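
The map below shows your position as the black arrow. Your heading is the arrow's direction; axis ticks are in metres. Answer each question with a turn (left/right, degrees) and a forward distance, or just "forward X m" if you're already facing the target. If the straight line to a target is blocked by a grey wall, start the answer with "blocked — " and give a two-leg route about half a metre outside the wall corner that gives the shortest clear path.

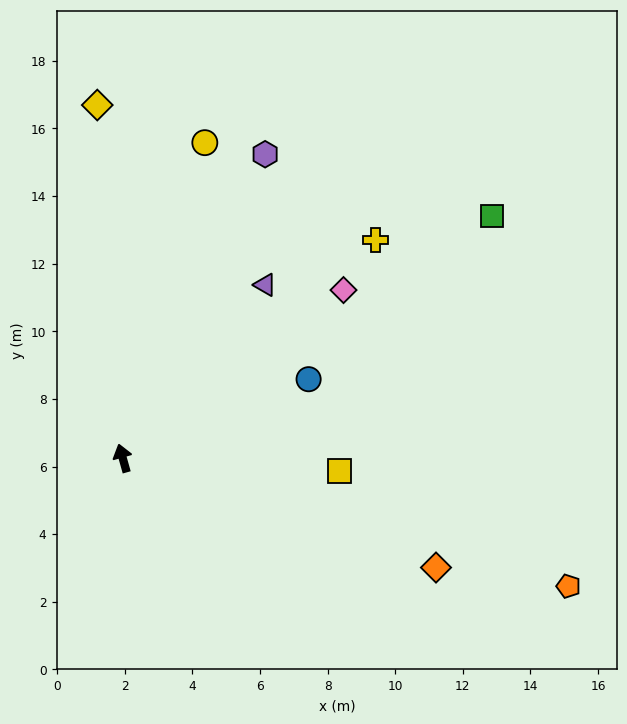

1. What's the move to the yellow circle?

turn right 30°, forward 9.6 m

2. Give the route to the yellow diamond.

turn right 12°, forward 10.5 m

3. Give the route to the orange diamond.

turn right 125°, forward 9.8 m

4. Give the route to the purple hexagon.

turn right 41°, forward 9.9 m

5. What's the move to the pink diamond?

turn right 68°, forward 8.2 m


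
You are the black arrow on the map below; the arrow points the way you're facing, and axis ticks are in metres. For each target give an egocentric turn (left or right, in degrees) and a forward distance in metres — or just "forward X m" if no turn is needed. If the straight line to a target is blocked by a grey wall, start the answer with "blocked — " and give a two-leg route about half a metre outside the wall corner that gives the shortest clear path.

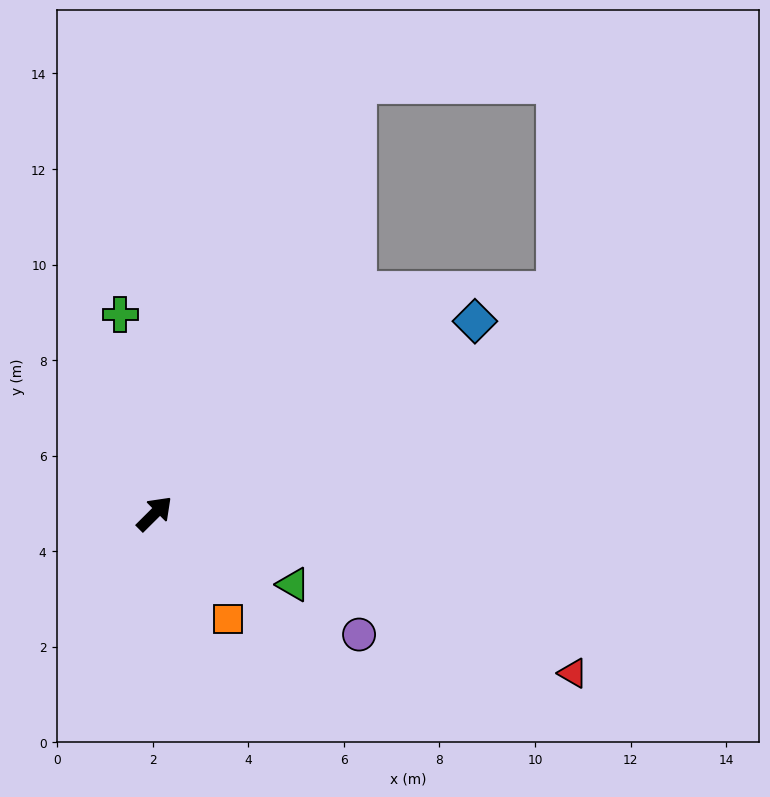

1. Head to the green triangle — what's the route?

turn right 72°, forward 3.3 m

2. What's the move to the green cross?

turn left 55°, forward 4.2 m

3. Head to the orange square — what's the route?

turn right 100°, forward 2.7 m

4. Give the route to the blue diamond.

turn right 14°, forward 7.8 m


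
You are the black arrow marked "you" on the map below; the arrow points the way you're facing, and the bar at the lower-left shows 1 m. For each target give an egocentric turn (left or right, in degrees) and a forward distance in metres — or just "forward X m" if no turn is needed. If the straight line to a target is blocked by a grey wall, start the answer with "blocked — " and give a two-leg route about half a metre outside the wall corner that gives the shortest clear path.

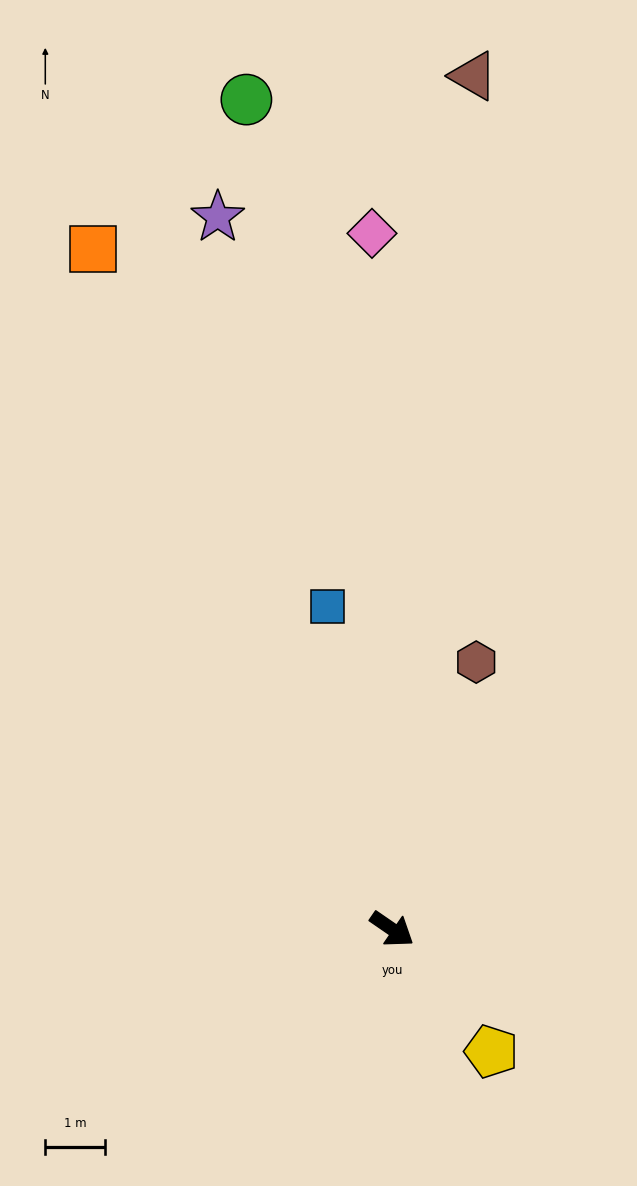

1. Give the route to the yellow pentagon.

turn right 16°, forward 2.6 m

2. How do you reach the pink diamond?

turn left 126°, forward 11.6 m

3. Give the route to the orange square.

turn left 148°, forward 12.4 m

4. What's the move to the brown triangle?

turn left 119°, forward 14.3 m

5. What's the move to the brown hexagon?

turn left 107°, forward 4.7 m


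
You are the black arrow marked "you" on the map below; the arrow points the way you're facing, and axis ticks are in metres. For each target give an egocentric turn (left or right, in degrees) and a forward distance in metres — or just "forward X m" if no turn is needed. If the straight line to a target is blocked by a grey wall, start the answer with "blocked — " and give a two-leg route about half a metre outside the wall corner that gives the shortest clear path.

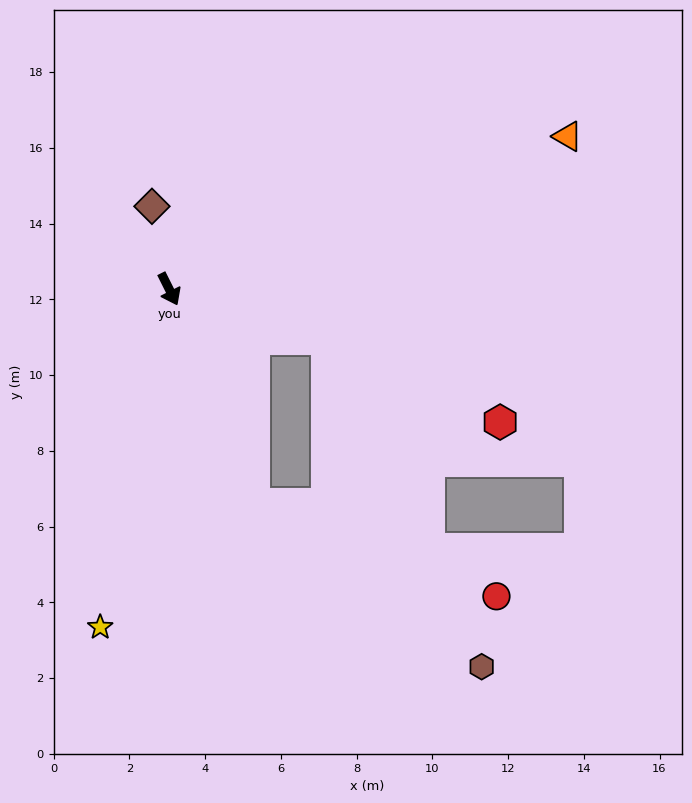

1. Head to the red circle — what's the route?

blocked — turn right 5°, forward 6.1 m, then turn left 47°, forward 6.9 m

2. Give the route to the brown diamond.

turn left 165°, forward 2.2 m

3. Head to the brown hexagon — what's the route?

blocked — turn right 5°, forward 6.1 m, then turn left 33°, forward 7.4 m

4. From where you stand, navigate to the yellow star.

turn right 38°, forward 9.1 m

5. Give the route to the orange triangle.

turn left 84°, forward 11.3 m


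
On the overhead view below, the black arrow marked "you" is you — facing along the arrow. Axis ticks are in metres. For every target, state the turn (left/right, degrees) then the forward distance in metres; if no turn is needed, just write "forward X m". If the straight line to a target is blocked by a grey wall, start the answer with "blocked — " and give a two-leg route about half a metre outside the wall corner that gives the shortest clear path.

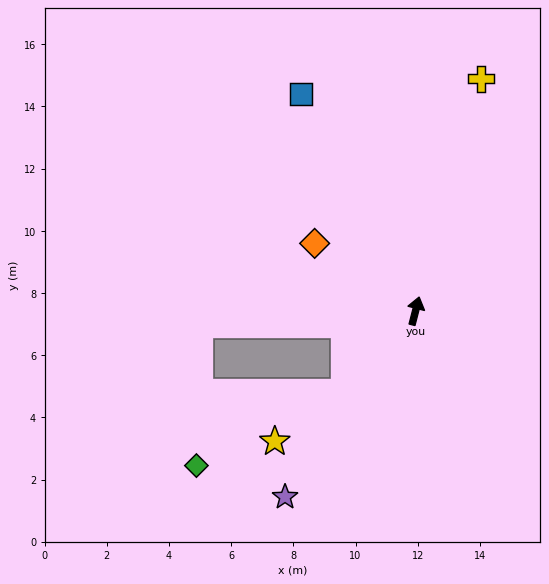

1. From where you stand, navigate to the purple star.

turn left 159°, forward 7.3 m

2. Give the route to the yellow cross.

forward 7.8 m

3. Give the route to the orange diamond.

turn left 71°, forward 3.9 m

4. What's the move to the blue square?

turn left 42°, forward 7.9 m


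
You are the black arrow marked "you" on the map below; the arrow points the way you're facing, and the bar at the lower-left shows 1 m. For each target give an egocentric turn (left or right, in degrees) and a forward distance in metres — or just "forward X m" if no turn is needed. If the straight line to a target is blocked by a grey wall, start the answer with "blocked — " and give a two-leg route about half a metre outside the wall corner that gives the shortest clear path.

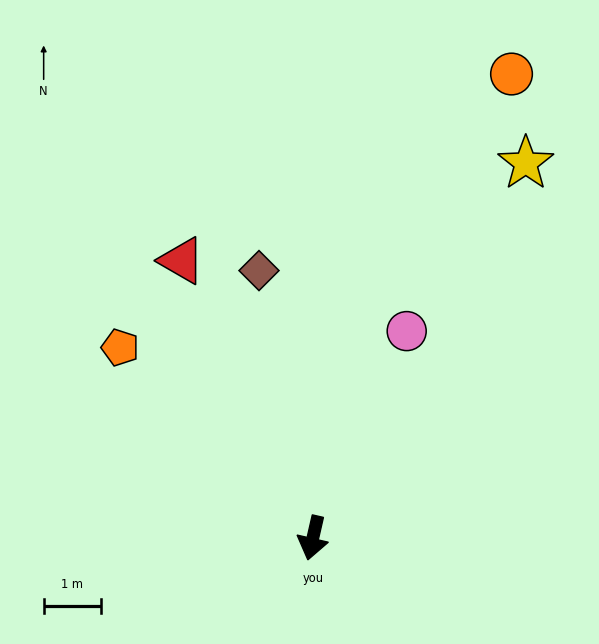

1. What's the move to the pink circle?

turn left 168°, forward 4.0 m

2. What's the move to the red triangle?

turn right 142°, forward 5.3 m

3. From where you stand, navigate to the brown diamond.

turn right 156°, forward 4.8 m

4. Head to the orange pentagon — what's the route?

turn right 122°, forward 4.7 m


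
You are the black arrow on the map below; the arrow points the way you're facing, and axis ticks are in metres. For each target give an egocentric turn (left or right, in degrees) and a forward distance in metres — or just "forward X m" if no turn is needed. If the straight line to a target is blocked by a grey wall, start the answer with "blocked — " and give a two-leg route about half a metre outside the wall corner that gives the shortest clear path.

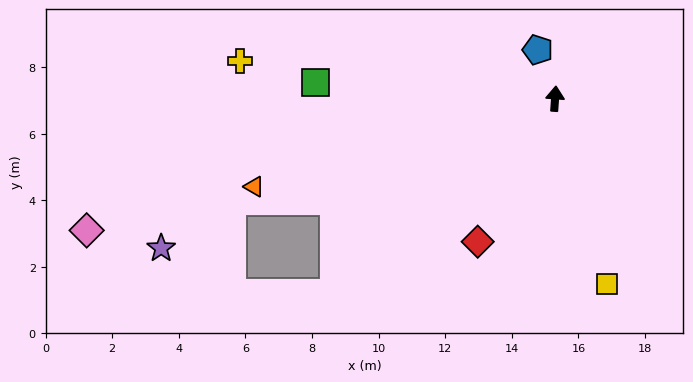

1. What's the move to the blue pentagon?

turn left 24°, forward 1.6 m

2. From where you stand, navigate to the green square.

turn left 90°, forward 7.2 m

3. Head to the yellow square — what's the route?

turn right 160°, forward 5.8 m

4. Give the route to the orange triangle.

turn left 110°, forward 9.4 m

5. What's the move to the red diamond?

turn left 156°, forward 4.9 m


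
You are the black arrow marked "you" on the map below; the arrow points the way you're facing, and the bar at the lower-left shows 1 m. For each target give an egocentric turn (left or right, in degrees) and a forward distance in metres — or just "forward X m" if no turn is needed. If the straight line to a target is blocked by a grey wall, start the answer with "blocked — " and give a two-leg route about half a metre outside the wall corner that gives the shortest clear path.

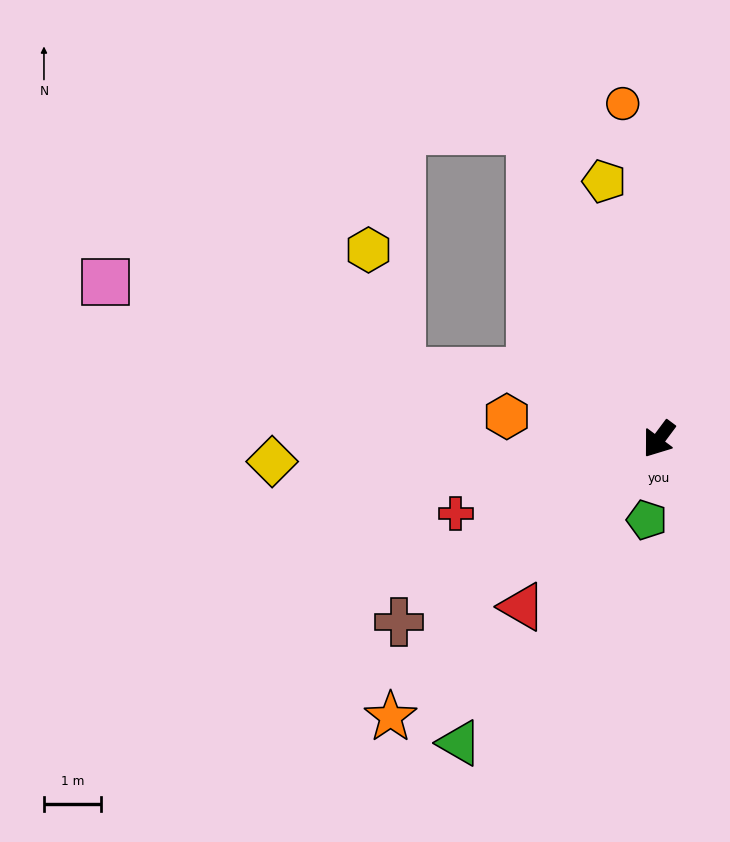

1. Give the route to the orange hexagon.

turn right 62°, forward 2.7 m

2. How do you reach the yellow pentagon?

turn right 131°, forward 4.6 m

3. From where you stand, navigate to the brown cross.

turn right 18°, forward 5.6 m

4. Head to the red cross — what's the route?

turn right 33°, forward 3.8 m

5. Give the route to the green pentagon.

turn left 28°, forward 1.4 m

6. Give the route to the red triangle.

turn right 3°, forward 3.8 m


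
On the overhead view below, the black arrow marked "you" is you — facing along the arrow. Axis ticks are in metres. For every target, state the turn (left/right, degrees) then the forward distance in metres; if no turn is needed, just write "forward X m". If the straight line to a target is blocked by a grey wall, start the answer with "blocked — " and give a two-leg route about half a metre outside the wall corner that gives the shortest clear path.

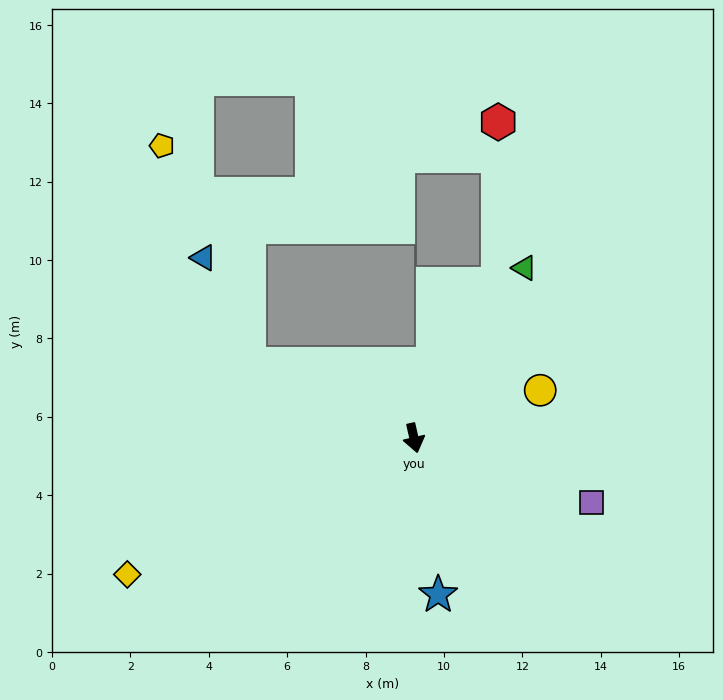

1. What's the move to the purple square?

turn left 57°, forward 4.8 m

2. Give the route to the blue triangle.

blocked — turn right 127°, forward 4.6 m, then turn right 42°, forward 2.9 m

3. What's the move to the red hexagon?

blocked — turn left 139°, forward 4.5 m, then turn left 28°, forward 4.1 m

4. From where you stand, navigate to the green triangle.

turn left 134°, forward 5.2 m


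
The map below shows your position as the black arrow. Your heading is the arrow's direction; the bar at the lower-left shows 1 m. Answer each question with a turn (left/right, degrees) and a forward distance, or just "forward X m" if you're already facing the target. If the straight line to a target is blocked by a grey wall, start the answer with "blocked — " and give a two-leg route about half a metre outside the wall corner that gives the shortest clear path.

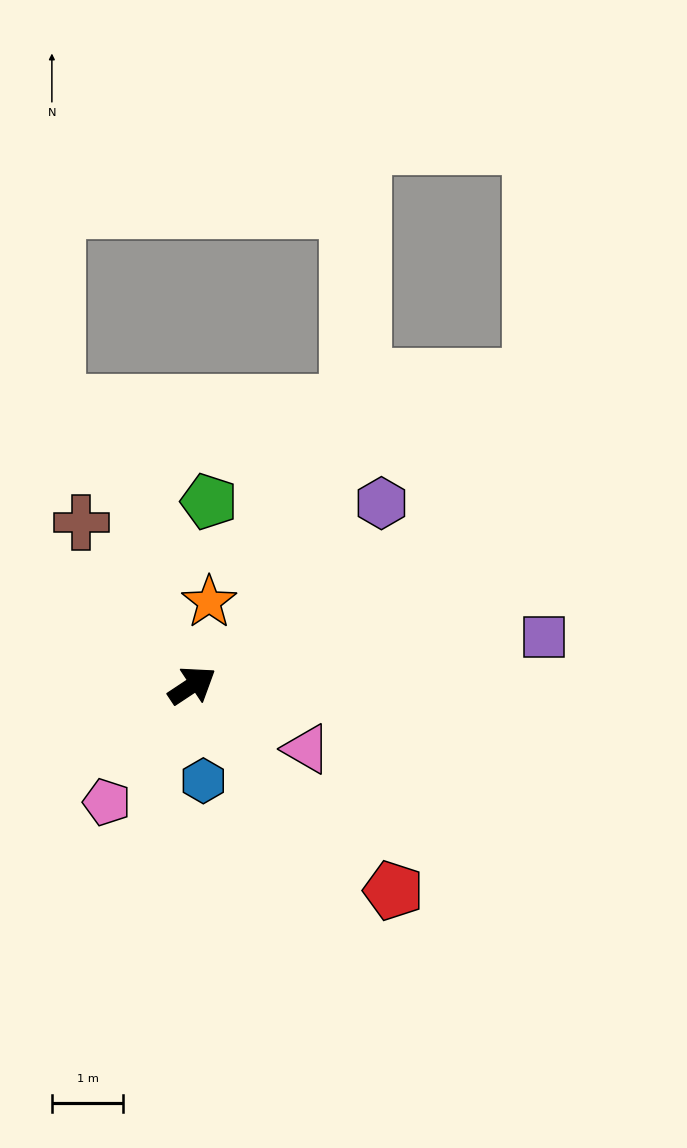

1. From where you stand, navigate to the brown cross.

turn left 91°, forward 2.8 m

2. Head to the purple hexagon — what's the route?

turn left 10°, forward 3.7 m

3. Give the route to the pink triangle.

turn right 63°, forward 1.8 m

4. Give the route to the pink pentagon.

turn right 160°, forward 2.0 m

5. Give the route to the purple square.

turn right 26°, forward 5.0 m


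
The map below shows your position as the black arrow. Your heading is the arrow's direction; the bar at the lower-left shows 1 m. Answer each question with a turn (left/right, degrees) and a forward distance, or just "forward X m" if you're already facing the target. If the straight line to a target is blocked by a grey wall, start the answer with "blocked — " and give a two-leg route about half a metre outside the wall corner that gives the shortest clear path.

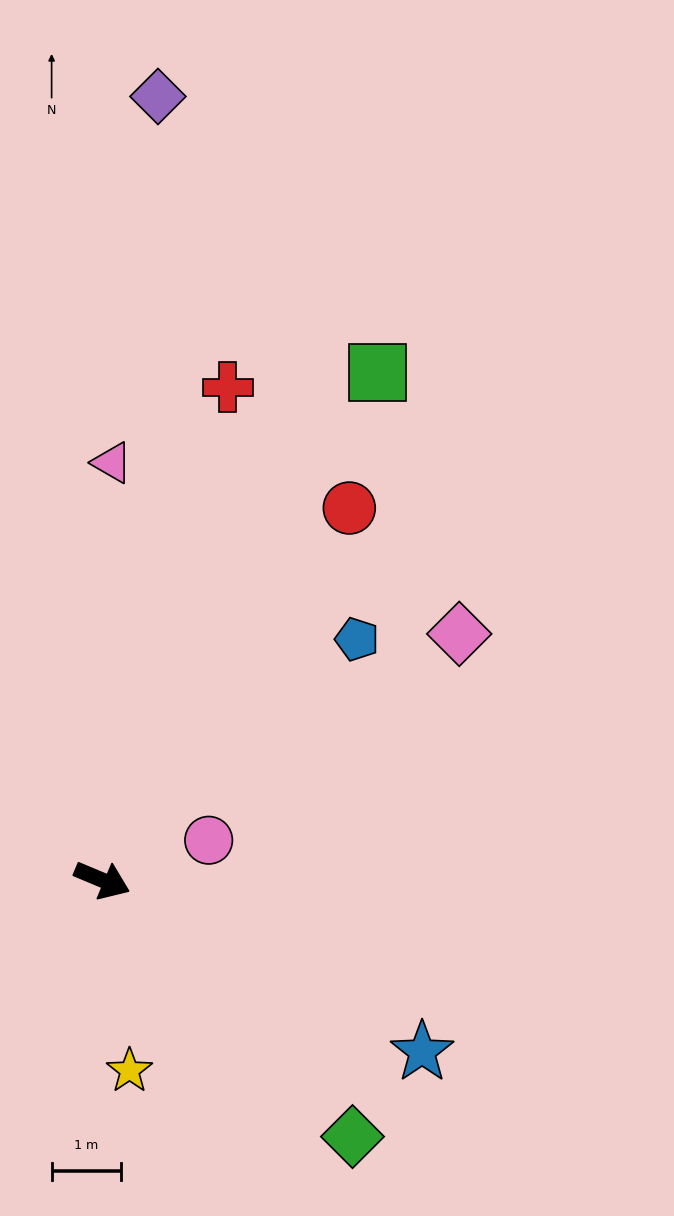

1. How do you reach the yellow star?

turn right 59°, forward 2.8 m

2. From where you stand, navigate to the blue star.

turn right 6°, forward 5.3 m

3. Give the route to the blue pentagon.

turn left 66°, forward 5.1 m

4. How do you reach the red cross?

turn left 98°, forward 7.4 m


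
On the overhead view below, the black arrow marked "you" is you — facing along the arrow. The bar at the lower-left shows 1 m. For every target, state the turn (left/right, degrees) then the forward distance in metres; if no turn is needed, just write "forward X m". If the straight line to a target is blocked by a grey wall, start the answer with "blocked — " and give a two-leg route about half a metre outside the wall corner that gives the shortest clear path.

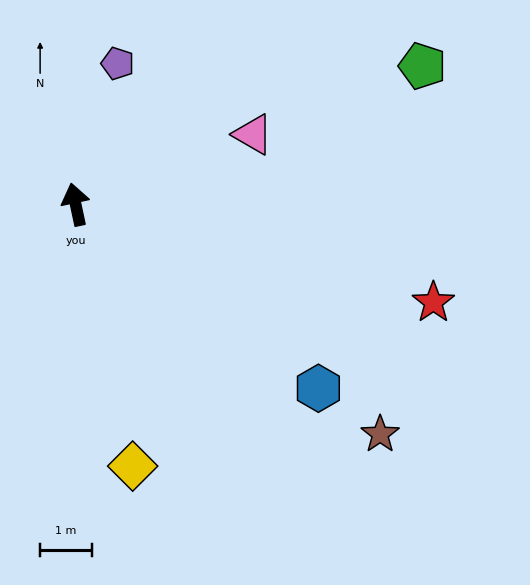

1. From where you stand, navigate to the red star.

turn right 117°, forward 7.1 m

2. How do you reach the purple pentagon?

turn right 29°, forward 2.8 m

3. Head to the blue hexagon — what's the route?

turn right 139°, forward 5.9 m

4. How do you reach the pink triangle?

turn right 81°, forward 3.7 m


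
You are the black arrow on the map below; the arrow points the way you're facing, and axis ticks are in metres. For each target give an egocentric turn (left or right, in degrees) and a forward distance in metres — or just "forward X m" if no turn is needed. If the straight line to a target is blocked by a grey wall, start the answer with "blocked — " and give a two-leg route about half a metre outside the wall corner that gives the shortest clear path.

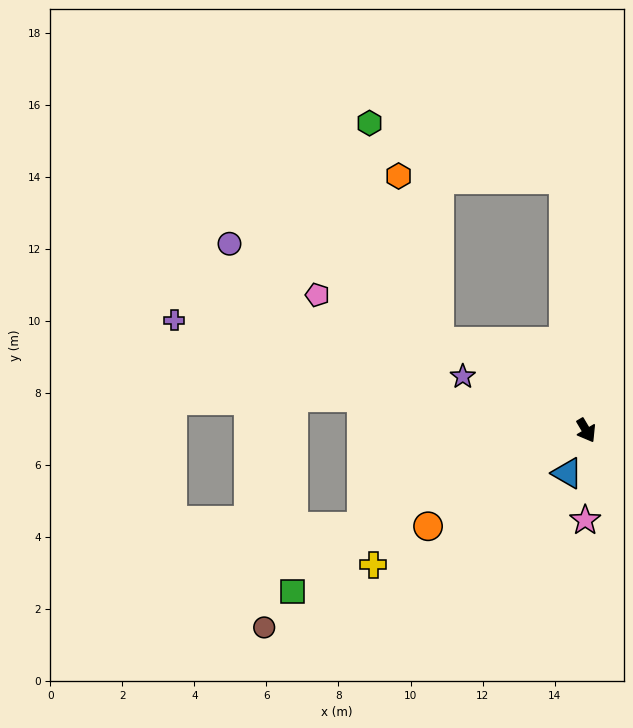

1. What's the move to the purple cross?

turn right 136°, forward 11.8 m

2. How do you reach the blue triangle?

turn right 55°, forward 1.3 m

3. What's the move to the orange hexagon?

blocked — turn left 154°, forward 7.0 m, then turn left 84°, forward 4.6 m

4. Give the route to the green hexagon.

blocked — turn left 154°, forward 7.0 m, then turn left 69°, forward 5.6 m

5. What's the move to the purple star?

turn right 144°, forward 3.7 m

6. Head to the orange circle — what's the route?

turn right 89°, forward 5.1 m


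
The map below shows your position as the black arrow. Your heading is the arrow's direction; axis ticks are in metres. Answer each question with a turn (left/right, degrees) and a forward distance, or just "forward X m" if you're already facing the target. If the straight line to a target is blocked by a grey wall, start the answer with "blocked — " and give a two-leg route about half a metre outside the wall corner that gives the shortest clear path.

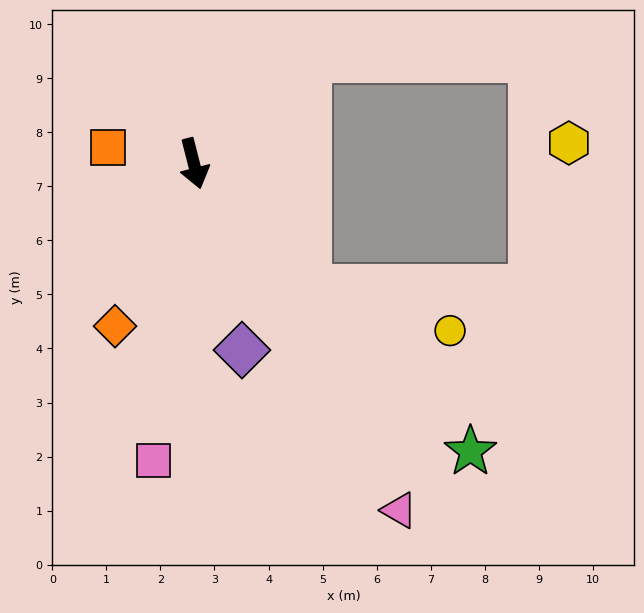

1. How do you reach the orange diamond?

turn right 40°, forward 3.3 m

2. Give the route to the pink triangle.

turn left 16°, forward 7.5 m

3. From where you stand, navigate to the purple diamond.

forward 3.6 m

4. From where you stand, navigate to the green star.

turn left 30°, forward 7.4 m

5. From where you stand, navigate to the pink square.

turn right 22°, forward 5.6 m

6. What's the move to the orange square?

turn right 115°, forward 1.6 m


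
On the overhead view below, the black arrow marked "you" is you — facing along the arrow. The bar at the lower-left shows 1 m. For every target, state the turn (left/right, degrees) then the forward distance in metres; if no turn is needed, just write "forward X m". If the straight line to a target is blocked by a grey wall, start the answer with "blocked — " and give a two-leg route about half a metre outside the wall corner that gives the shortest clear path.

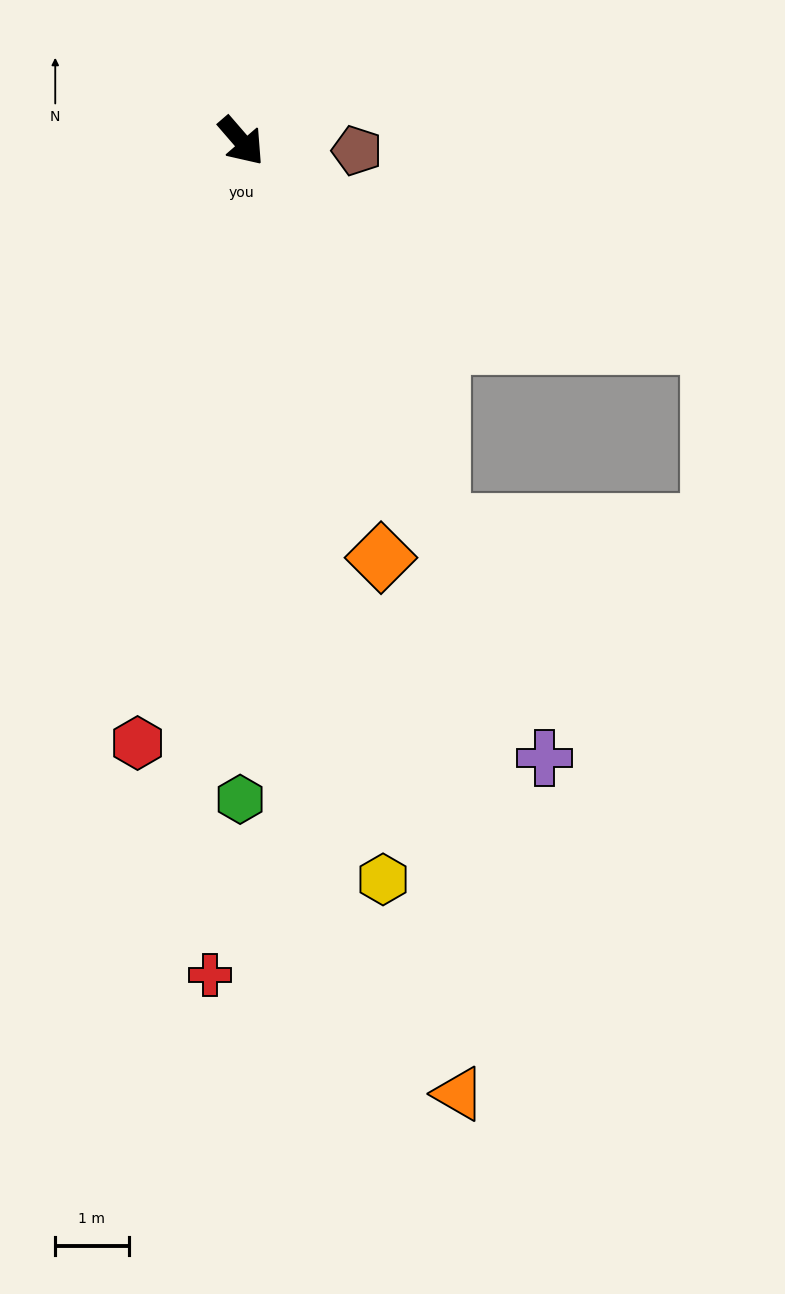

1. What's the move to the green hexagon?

turn right 41°, forward 9.0 m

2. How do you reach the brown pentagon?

turn left 44°, forward 1.6 m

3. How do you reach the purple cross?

turn right 15°, forward 9.4 m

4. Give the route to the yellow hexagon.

turn right 30°, forward 10.2 m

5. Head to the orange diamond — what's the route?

turn right 22°, forward 6.0 m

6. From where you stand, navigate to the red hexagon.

turn right 51°, forward 8.3 m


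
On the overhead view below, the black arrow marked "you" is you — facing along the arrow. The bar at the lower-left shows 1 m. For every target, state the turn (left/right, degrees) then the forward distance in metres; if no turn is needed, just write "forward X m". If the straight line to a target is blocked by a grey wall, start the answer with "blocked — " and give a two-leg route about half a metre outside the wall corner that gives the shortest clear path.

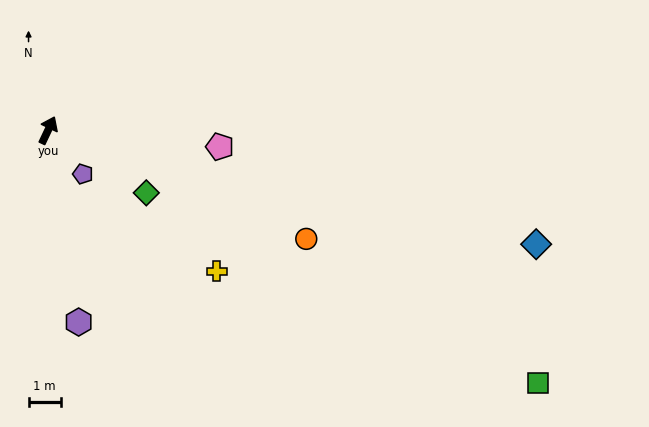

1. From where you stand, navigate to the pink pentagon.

turn right 70°, forward 5.4 m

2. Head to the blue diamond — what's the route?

turn right 78°, forward 15.6 m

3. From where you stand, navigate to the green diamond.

turn right 97°, forward 3.6 m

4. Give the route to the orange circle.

turn right 88°, forward 8.7 m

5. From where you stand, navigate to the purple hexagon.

turn right 146°, forward 6.1 m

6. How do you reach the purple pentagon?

turn right 116°, forward 1.7 m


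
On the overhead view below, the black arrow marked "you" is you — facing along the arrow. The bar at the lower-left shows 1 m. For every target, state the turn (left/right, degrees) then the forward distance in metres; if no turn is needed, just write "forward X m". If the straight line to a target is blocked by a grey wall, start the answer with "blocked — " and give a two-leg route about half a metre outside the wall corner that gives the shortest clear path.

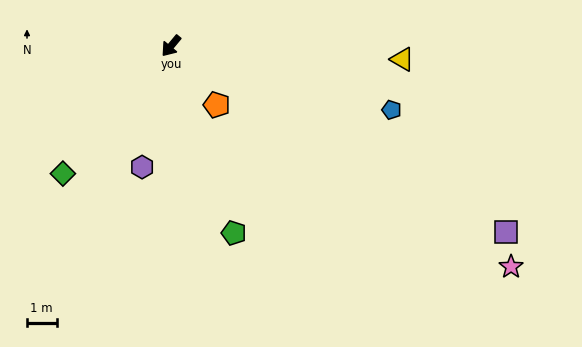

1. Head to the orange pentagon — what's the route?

turn left 77°, forward 2.5 m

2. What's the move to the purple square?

turn left 101°, forward 13.0 m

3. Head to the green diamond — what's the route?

forward 5.7 m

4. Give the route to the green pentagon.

turn left 58°, forward 6.7 m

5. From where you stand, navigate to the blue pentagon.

turn left 114°, forward 7.8 m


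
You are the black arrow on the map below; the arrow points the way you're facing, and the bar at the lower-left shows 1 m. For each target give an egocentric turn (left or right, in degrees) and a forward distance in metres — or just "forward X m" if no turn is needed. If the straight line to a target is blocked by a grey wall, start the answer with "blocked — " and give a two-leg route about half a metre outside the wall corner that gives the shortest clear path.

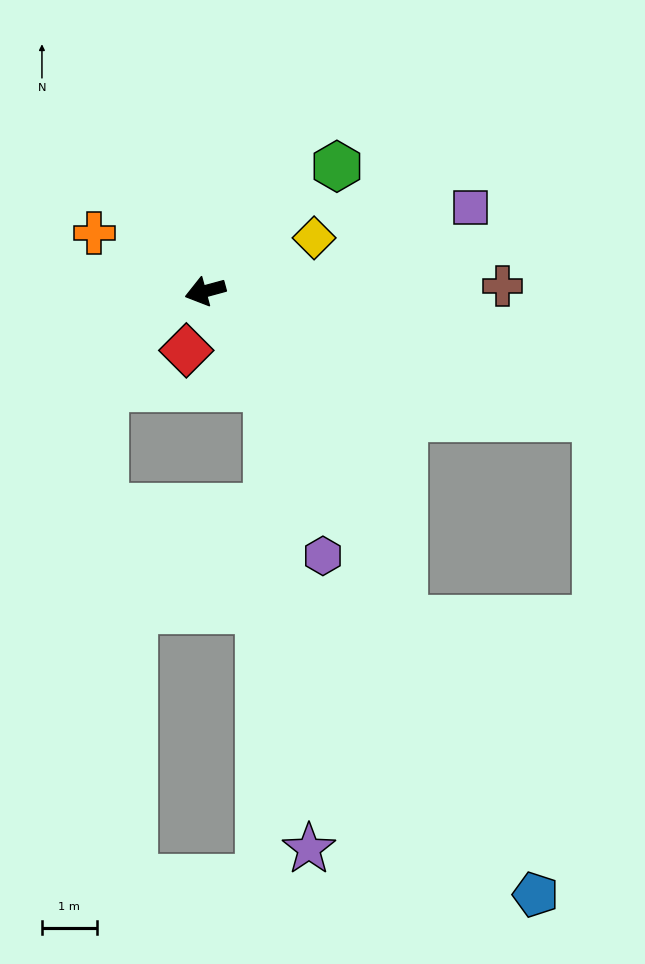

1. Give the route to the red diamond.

turn left 57°, forward 1.1 m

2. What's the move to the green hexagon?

turn right 152°, forward 3.3 m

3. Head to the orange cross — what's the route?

turn right 43°, forward 2.3 m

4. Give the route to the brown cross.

turn left 166°, forward 5.4 m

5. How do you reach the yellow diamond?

turn right 169°, forward 2.2 m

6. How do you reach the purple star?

blocked — turn left 107°, forward 2.1 m, then turn right 27°, forward 8.4 m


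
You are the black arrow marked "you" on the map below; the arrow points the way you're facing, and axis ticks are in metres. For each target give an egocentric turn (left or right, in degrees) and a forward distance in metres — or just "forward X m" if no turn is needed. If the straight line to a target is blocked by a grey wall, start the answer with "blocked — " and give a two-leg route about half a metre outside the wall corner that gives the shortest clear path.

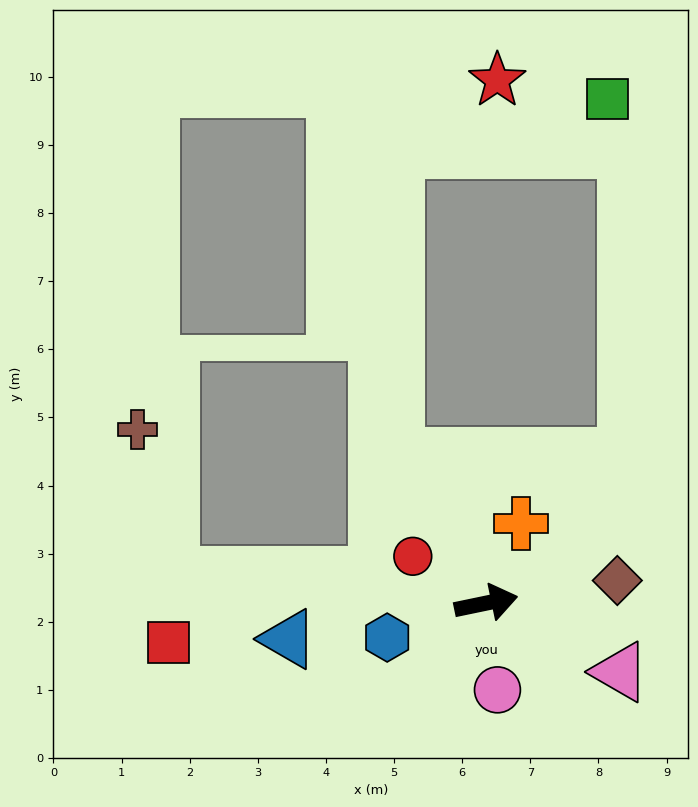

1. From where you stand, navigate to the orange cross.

turn left 55°, forward 1.3 m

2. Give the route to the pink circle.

turn right 94°, forward 1.3 m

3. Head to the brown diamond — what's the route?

forward 2.0 m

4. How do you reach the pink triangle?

turn right 39°, forward 2.2 m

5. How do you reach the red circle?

turn left 136°, forward 1.3 m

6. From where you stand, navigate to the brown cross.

blocked — turn left 163°, forward 4.7 m, then turn right 72°, forward 2.2 m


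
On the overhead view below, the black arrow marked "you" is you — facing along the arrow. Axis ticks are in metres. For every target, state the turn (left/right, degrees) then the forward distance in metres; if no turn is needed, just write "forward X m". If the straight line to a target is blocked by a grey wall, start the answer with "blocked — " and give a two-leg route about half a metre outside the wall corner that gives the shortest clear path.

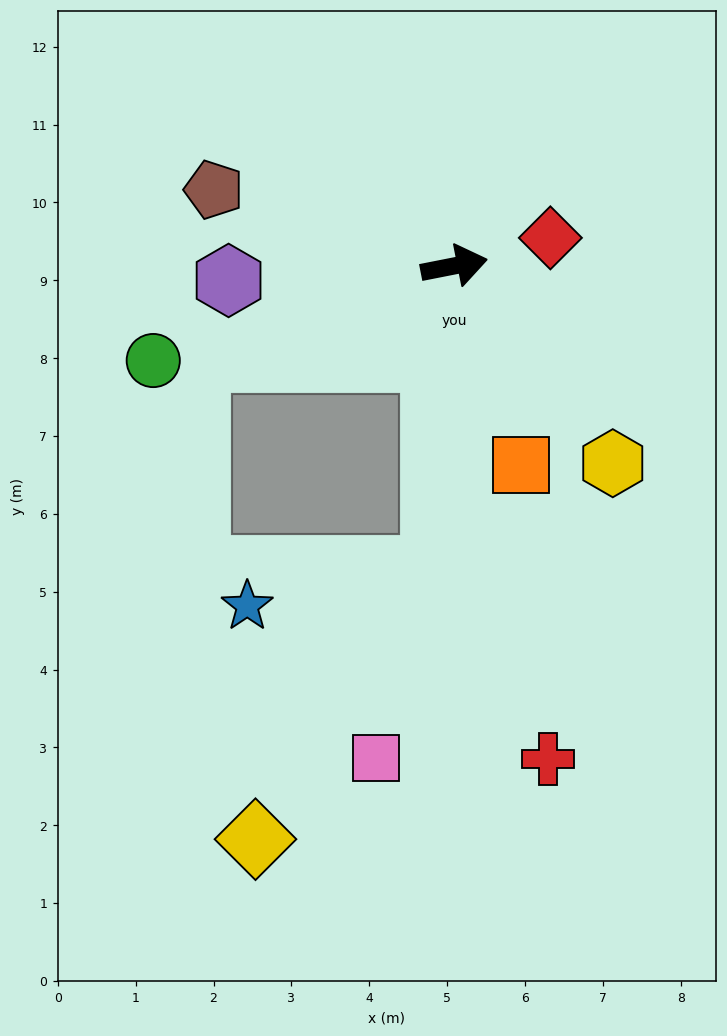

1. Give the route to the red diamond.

turn left 5°, forward 1.3 m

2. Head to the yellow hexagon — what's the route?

turn right 62°, forward 3.3 m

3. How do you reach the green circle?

turn right 174°, forward 4.1 m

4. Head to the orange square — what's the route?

turn right 83°, forward 2.7 m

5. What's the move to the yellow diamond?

blocked — turn right 105°, forward 3.9 m, then turn right 30°, forward 4.2 m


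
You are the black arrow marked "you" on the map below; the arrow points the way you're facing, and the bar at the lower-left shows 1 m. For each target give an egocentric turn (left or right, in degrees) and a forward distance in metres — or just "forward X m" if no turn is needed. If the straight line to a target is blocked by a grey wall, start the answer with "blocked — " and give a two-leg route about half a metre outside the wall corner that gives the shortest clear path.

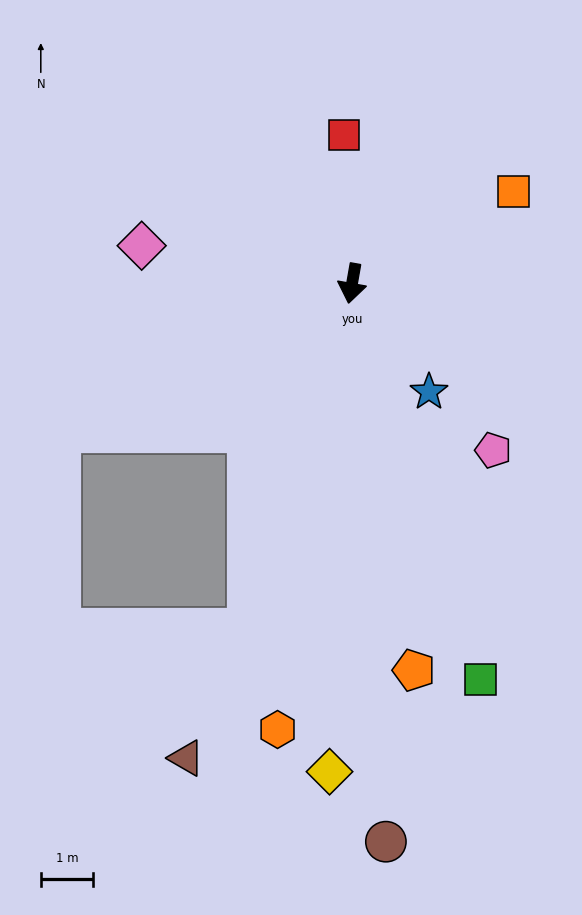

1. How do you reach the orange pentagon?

turn left 19°, forward 7.5 m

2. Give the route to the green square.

turn left 28°, forward 7.9 m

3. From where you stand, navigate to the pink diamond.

turn right 90°, forward 4.1 m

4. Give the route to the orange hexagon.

forward 8.6 m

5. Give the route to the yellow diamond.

turn left 7°, forward 9.3 m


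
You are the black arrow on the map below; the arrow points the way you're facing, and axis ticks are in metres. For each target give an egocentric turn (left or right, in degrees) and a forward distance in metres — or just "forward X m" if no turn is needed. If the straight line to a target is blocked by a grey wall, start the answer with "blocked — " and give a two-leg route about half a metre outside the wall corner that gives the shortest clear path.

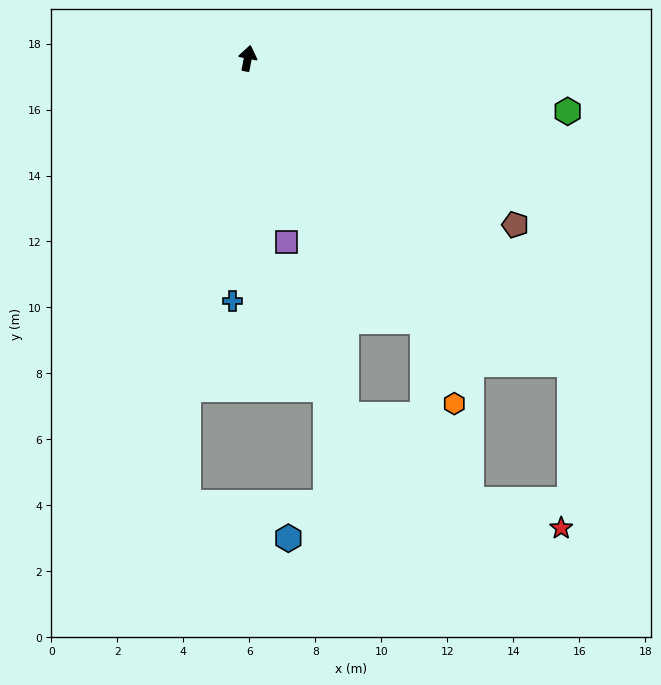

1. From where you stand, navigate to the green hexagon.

turn right 88°, forward 9.8 m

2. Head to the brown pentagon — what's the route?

turn right 111°, forward 9.5 m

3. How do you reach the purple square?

turn right 157°, forward 5.7 m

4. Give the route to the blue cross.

turn right 172°, forward 7.4 m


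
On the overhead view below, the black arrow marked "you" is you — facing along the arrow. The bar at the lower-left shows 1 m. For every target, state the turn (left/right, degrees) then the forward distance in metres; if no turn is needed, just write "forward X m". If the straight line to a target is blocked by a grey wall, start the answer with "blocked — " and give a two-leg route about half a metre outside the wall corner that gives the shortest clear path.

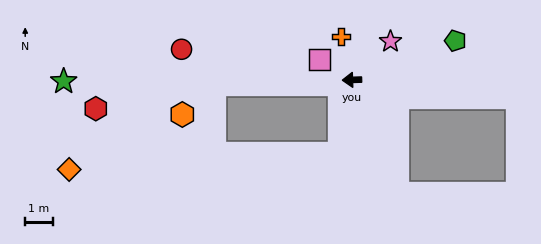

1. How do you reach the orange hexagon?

blocked — forward 5.0 m, then turn left 41°, forward 1.6 m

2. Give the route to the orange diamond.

blocked — turn left 79°, forward 2.7 m, then turn right 77°, forward 9.9 m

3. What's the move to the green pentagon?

turn right 161°, forward 4.0 m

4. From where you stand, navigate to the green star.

forward 10.5 m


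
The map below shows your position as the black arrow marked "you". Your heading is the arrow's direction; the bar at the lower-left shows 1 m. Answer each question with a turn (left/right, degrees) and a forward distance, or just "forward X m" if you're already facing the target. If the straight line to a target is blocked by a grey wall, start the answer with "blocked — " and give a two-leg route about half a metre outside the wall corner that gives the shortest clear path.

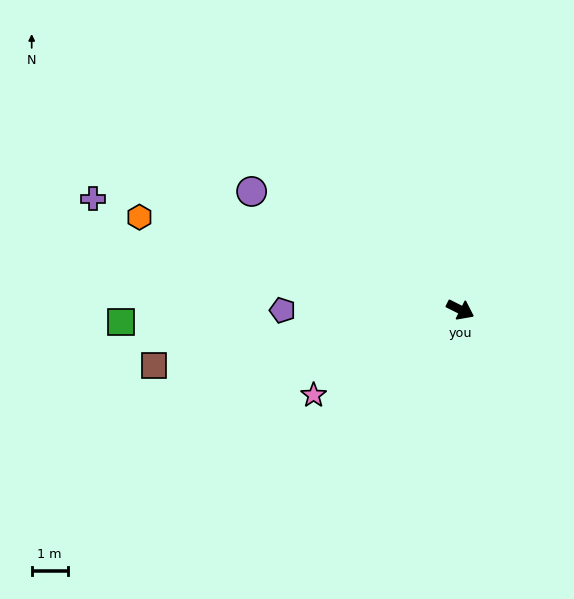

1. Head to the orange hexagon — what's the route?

turn right 169°, forward 9.3 m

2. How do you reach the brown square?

turn right 143°, forward 8.7 m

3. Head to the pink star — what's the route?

turn right 123°, forward 4.7 m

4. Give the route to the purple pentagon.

turn right 153°, forward 5.0 m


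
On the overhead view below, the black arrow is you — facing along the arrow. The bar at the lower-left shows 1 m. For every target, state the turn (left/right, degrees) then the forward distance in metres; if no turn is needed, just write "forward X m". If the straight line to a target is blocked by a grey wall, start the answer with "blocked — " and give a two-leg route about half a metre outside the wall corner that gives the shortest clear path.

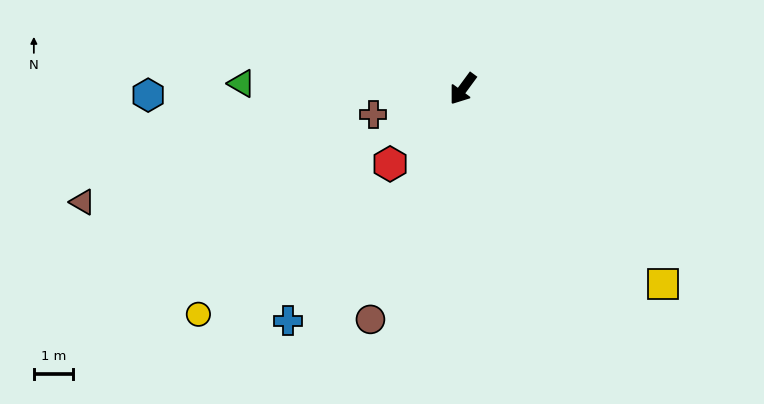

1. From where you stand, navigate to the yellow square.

turn left 82°, forward 7.2 m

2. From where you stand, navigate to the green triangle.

turn right 55°, forward 5.7 m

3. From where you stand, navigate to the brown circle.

turn left 15°, forward 6.4 m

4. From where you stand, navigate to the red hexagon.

turn right 8°, forward 2.7 m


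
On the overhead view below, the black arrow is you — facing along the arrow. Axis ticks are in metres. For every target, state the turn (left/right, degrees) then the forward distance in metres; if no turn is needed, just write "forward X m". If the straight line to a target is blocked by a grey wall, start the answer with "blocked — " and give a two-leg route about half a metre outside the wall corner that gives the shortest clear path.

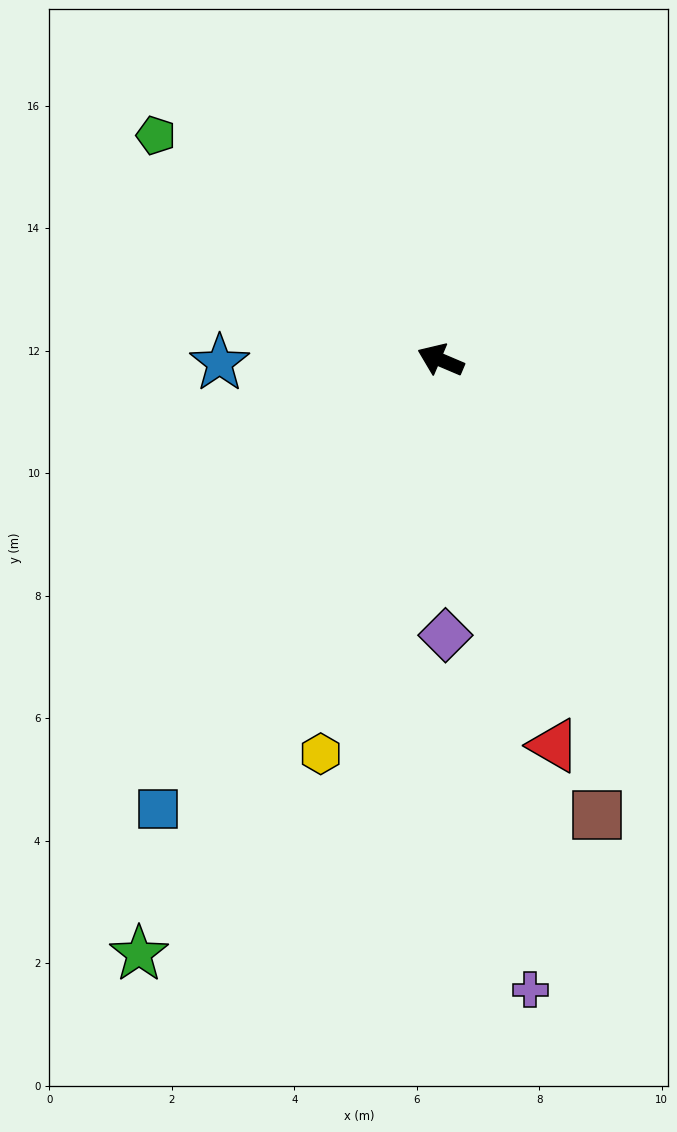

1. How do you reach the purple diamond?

turn left 114°, forward 4.5 m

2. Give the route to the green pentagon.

turn right 15°, forward 5.9 m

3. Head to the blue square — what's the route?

turn left 81°, forward 8.7 m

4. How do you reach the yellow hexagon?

turn left 96°, forward 6.7 m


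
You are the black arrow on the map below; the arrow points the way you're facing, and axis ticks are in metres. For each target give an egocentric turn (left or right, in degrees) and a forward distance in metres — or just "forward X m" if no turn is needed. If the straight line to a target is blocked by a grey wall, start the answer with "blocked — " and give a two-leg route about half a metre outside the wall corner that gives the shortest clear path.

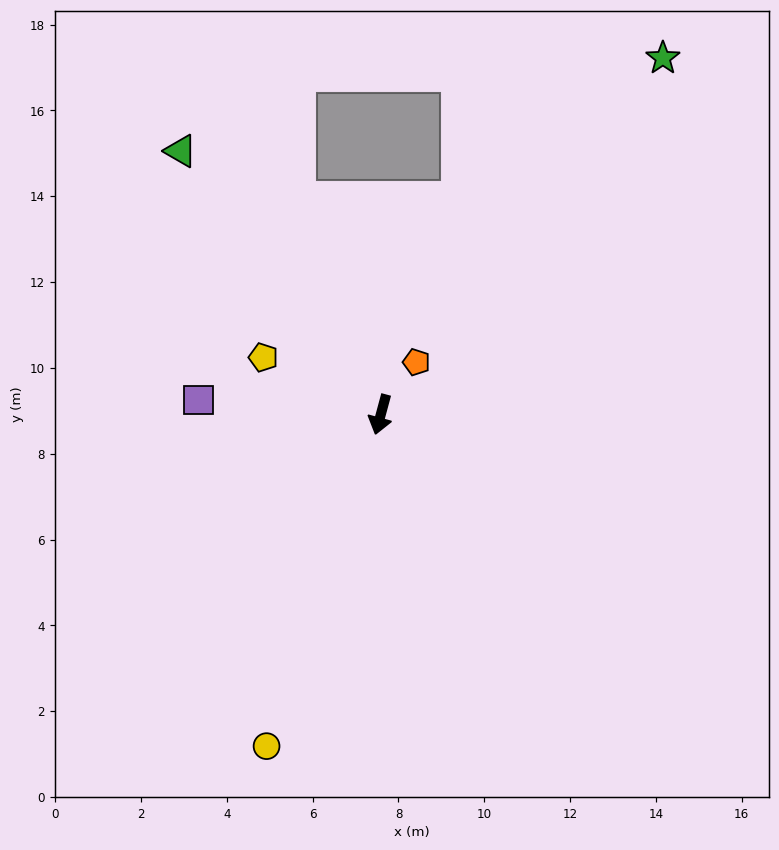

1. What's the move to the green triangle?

turn right 128°, forward 7.7 m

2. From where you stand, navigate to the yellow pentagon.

turn right 101°, forward 3.0 m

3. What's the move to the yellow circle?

turn right 4°, forward 8.2 m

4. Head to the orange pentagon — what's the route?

turn left 161°, forward 1.5 m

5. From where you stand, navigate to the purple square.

turn right 80°, forward 4.3 m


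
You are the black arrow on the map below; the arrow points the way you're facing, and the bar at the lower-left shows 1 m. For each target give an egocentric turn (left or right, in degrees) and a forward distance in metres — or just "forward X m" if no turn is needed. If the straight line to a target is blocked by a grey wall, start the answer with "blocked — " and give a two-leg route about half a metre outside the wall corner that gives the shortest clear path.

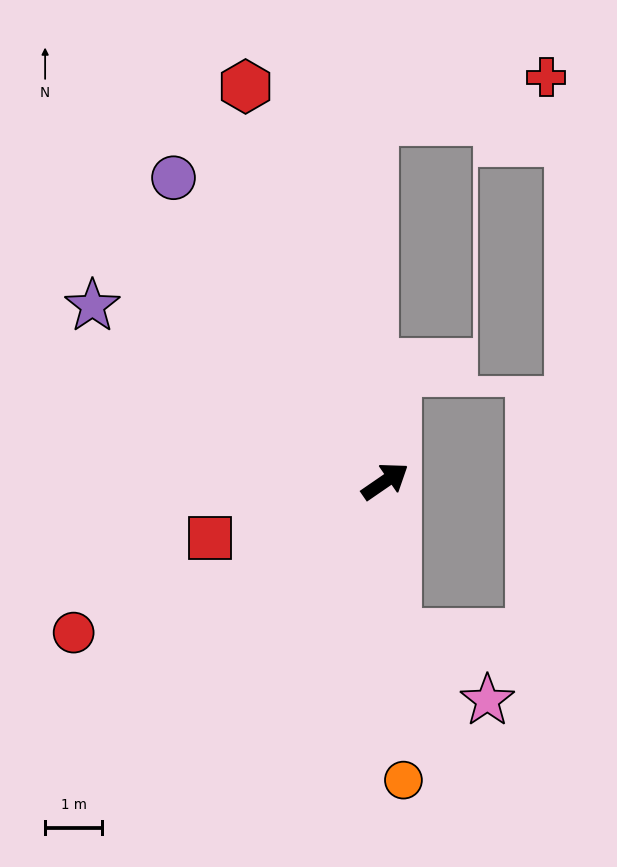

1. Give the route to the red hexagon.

turn left 75°, forward 7.3 m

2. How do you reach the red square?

turn left 164°, forward 3.2 m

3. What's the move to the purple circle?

turn left 90°, forward 6.5 m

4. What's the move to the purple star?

turn left 115°, forward 6.0 m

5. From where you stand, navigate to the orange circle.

turn right 121°, forward 5.2 m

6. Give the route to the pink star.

blocked — turn right 120°, forward 2.7 m, then turn left 48°, forward 2.0 m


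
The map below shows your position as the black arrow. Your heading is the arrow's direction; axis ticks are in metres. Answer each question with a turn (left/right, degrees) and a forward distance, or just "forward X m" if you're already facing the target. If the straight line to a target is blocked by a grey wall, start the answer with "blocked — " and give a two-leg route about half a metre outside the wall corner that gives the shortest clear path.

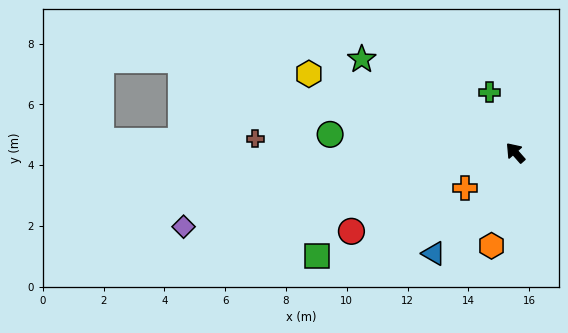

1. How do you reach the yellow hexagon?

turn left 28°, forward 7.3 m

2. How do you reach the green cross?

turn right 19°, forward 2.2 m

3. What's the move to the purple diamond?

turn left 61°, forward 11.2 m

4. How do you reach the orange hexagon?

turn left 124°, forward 3.2 m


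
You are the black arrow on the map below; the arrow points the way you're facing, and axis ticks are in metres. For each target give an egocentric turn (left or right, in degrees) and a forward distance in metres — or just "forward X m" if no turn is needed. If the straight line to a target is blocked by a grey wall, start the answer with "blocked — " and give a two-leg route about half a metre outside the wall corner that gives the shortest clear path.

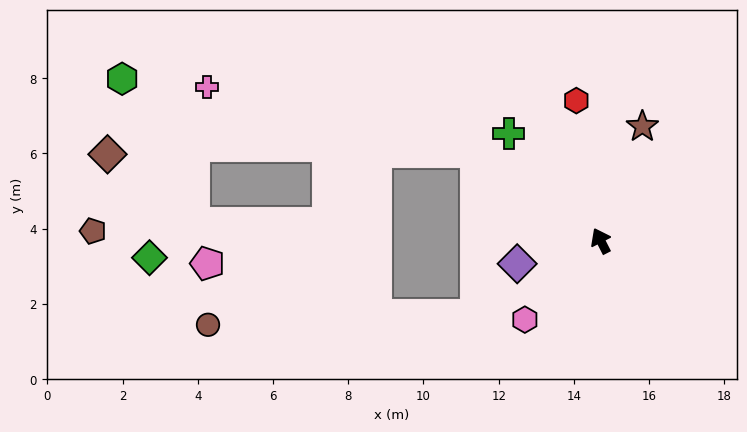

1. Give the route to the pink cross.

blocked — turn left 28°, forward 4.1 m, then turn left 21°, forward 7.3 m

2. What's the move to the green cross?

turn left 14°, forward 3.8 m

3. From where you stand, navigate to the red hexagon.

turn right 17°, forward 3.8 m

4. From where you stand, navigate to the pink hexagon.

turn left 109°, forward 2.9 m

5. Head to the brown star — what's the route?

turn right 47°, forward 3.2 m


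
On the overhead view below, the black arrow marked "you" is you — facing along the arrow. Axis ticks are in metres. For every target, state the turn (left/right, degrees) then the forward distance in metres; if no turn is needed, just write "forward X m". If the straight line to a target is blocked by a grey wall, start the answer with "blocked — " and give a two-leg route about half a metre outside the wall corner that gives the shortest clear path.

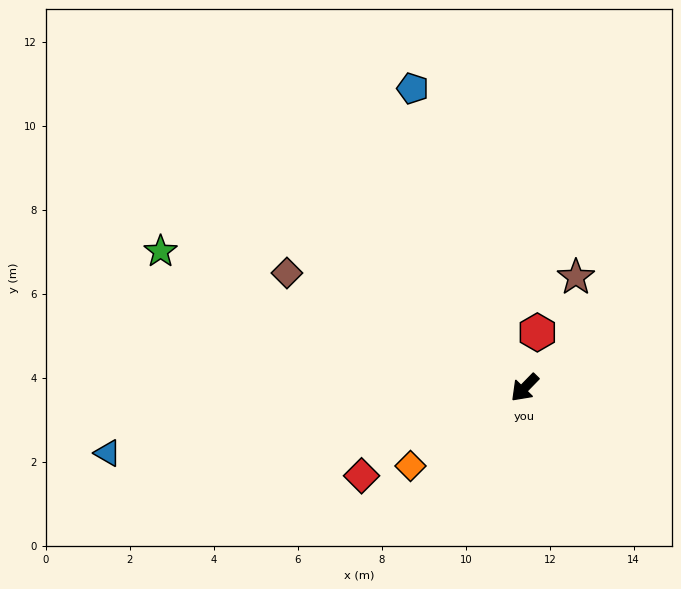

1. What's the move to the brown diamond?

turn right 71°, forward 6.3 m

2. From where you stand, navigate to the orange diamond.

turn right 11°, forward 3.3 m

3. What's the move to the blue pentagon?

turn right 115°, forward 7.6 m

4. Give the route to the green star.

turn right 66°, forward 9.3 m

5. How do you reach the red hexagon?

turn right 149°, forward 1.4 m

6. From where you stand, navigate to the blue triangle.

turn right 37°, forward 10.1 m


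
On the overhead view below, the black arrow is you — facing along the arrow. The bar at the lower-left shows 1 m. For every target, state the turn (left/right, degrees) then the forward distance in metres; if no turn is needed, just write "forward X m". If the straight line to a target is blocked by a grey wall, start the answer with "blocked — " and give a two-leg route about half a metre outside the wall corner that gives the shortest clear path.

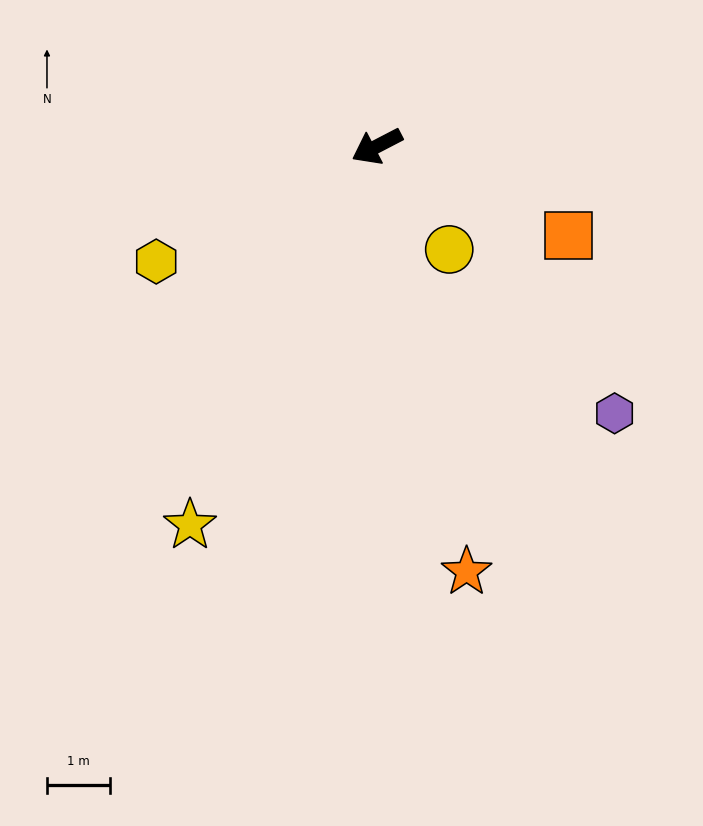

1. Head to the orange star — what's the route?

turn left 74°, forward 6.9 m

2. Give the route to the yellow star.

turn left 36°, forward 6.7 m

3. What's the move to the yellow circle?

turn left 98°, forward 2.0 m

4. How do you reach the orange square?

turn left 127°, forward 3.4 m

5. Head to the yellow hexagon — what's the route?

forward 4.0 m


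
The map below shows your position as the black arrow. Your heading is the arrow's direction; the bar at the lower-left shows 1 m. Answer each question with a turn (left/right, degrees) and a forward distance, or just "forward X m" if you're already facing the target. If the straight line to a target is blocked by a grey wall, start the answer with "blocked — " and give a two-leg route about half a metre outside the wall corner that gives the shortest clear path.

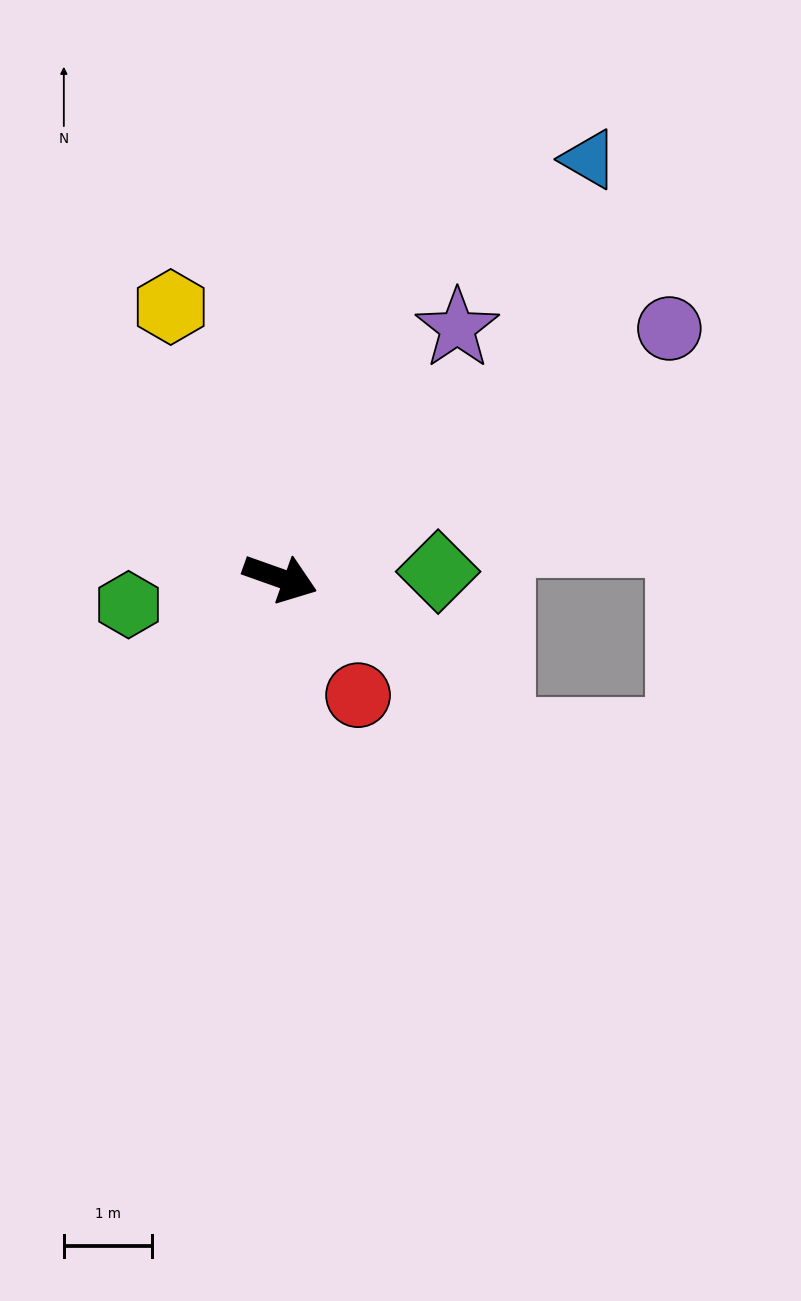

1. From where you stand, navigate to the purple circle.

turn left 52°, forward 5.2 m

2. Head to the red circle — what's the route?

turn right 37°, forward 1.6 m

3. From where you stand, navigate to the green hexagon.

turn right 151°, forward 1.7 m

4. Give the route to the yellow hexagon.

turn left 132°, forward 3.3 m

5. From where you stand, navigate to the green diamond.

turn left 22°, forward 1.8 m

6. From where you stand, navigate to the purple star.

turn left 74°, forward 3.5 m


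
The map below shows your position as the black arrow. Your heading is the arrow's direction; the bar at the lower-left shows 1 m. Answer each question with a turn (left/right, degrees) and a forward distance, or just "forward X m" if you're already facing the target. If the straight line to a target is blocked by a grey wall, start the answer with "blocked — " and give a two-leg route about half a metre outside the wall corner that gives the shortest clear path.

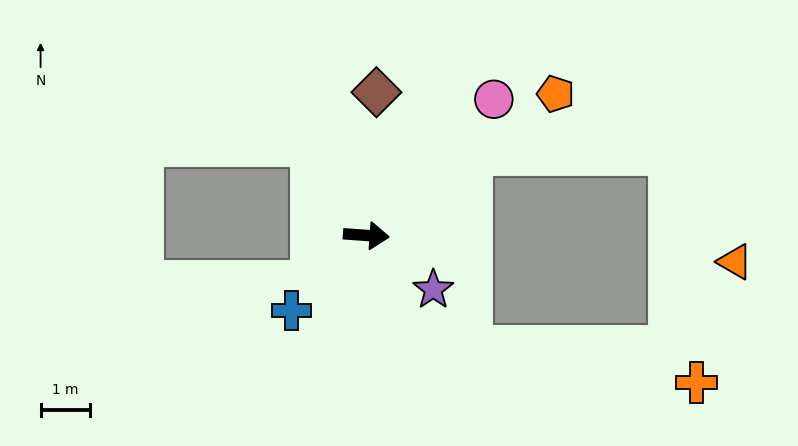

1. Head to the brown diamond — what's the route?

turn left 90°, forward 2.9 m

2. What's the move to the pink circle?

turn left 51°, forward 3.8 m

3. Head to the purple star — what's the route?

turn right 35°, forward 1.7 m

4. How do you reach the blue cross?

turn right 131°, forward 2.1 m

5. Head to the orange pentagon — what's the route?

turn left 41°, forward 4.8 m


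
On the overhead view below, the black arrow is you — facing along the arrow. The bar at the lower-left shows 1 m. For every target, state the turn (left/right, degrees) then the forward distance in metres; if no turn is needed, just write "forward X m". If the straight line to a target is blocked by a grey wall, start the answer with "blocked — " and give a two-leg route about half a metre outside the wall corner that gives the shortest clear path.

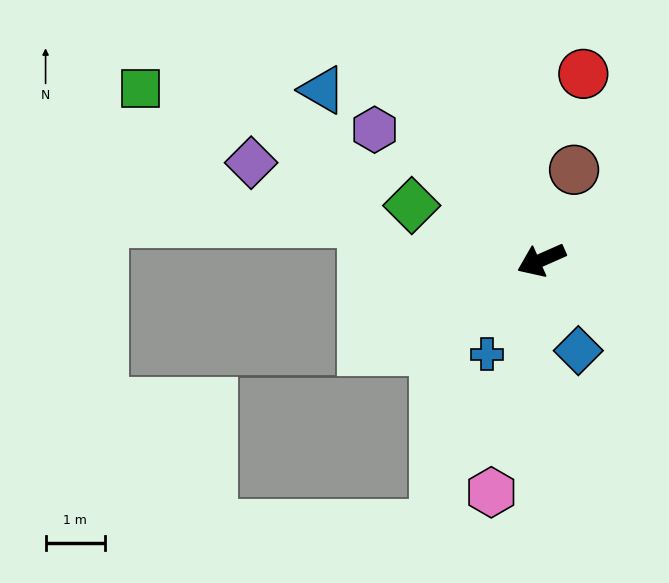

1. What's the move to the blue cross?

turn left 36°, forward 1.8 m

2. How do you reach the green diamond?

turn right 47°, forward 2.4 m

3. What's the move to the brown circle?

turn right 134°, forward 1.6 m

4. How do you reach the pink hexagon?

turn left 54°, forward 4.0 m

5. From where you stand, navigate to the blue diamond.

turn left 88°, forward 1.6 m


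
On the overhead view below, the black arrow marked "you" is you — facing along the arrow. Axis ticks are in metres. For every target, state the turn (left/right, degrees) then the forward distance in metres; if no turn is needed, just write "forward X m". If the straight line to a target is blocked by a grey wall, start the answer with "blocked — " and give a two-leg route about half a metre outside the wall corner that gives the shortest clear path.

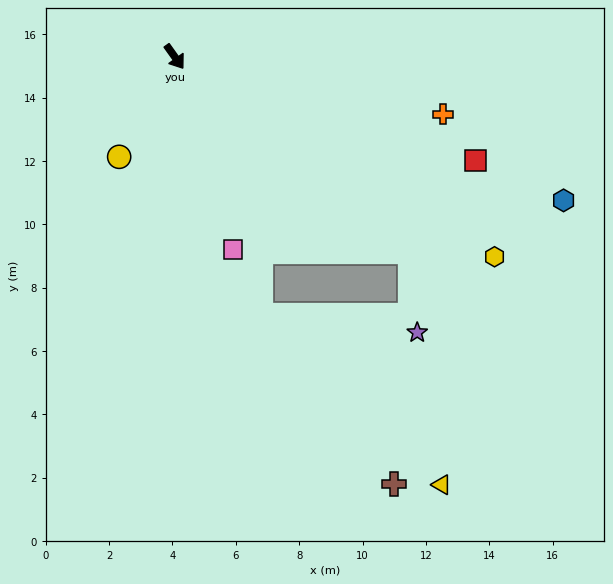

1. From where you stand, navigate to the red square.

turn left 36°, forward 10.1 m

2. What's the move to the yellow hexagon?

turn left 22°, forward 11.9 m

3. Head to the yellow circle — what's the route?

turn right 65°, forward 3.6 m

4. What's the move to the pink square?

turn right 19°, forward 6.4 m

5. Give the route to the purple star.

blocked — turn left 15°, forward 9.7 m, then turn right 46°, forward 2.6 m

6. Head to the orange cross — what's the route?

turn left 42°, forward 8.7 m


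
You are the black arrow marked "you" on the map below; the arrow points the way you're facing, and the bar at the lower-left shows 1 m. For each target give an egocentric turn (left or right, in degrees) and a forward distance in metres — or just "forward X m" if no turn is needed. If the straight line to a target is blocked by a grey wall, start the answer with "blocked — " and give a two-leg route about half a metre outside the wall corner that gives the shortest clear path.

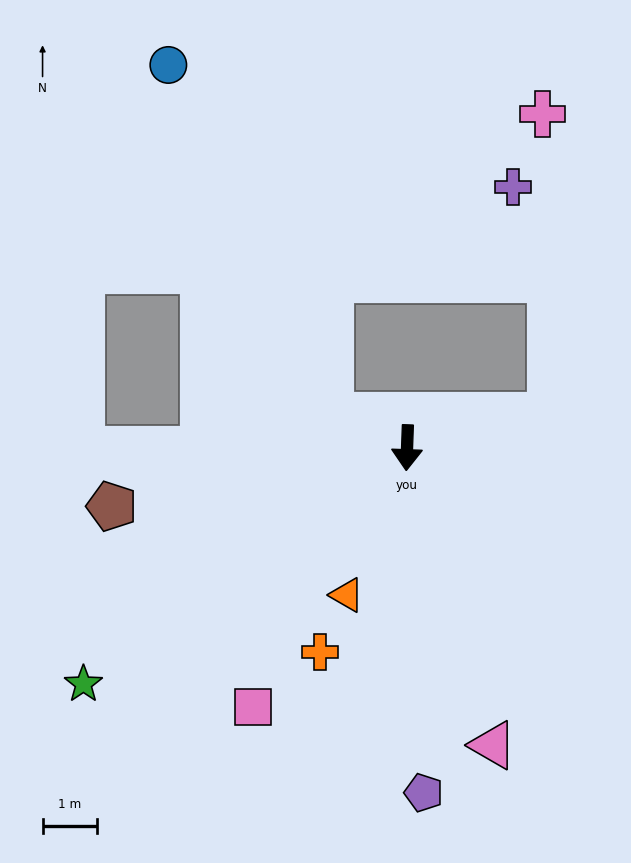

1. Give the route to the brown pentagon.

turn right 77°, forward 5.5 m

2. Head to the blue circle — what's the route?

blocked — turn right 111°, forward 1.5 m, then turn right 42°, forward 7.0 m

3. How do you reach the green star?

turn right 52°, forward 7.3 m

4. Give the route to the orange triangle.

turn right 20°, forward 2.9 m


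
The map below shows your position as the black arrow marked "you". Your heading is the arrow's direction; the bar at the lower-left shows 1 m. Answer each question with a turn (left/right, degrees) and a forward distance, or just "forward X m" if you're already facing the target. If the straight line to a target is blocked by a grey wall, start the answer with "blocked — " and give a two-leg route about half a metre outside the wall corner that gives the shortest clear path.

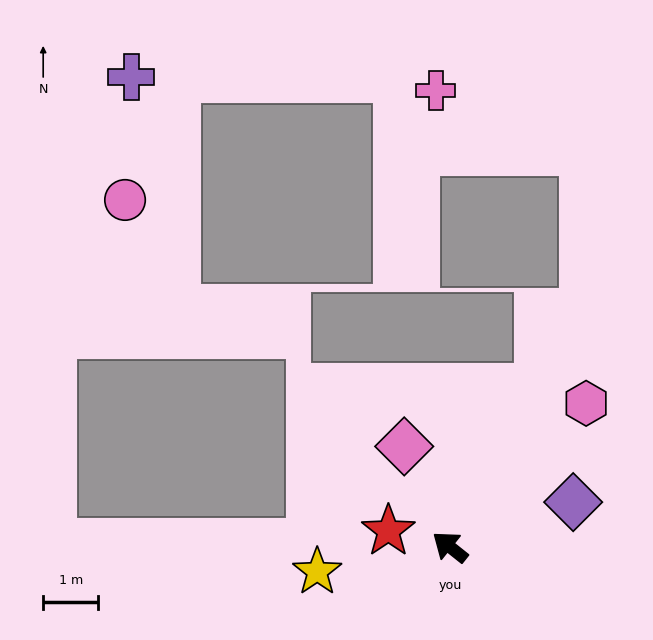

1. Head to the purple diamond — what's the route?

turn right 122°, forward 2.4 m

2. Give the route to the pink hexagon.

turn right 95°, forward 3.6 m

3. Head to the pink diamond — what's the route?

turn right 27°, forward 2.0 m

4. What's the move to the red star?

turn left 24°, forward 1.2 m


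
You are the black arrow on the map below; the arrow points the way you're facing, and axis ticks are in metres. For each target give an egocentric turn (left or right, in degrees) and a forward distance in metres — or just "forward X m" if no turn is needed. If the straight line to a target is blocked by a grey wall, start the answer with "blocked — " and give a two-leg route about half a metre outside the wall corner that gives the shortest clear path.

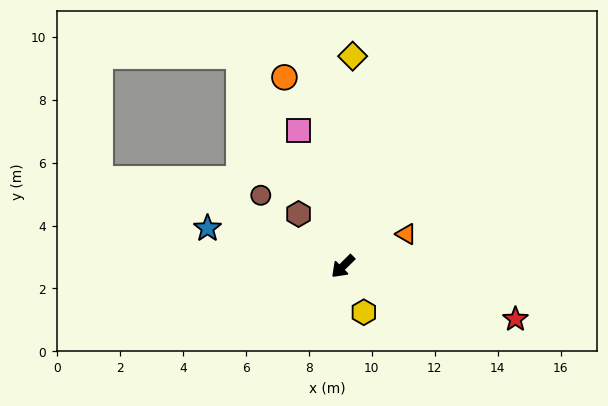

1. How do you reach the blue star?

turn right 61°, forward 4.5 m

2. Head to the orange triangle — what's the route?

turn left 162°, forward 2.3 m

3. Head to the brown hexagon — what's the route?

turn right 95°, forward 2.2 m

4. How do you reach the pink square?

turn right 117°, forward 4.5 m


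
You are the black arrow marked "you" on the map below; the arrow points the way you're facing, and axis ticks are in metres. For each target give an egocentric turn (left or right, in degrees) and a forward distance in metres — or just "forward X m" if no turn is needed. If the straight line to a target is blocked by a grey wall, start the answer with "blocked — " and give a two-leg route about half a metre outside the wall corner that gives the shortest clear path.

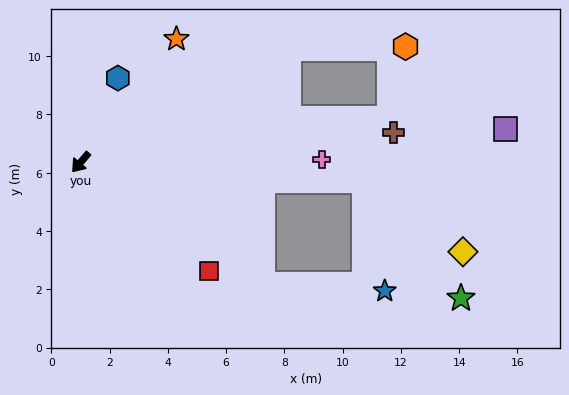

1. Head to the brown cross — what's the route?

turn left 136°, forward 10.8 m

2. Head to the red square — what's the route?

turn left 90°, forward 5.8 m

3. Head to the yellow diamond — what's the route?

blocked — turn left 127°, forward 9.7 m, then turn right 32°, forward 4.2 m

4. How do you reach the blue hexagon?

turn right 163°, forward 3.2 m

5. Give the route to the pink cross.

turn left 131°, forward 8.3 m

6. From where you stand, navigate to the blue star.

blocked — turn left 97°, forward 7.5 m, then turn left 30°, forward 4.2 m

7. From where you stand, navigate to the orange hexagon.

blocked — turn left 159°, forward 8.1 m, then turn right 28°, forward 4.0 m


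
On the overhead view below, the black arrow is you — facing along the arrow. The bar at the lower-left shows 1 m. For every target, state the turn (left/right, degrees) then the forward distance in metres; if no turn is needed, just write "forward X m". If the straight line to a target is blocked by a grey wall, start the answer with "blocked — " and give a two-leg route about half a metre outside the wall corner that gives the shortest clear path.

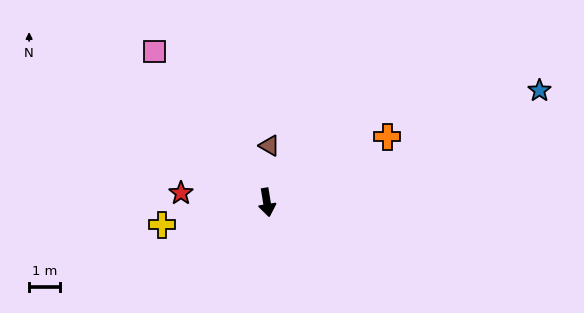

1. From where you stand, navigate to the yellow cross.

turn right 87°, forward 3.5 m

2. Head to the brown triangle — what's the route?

turn left 168°, forward 1.8 m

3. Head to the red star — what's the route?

turn right 105°, forward 2.8 m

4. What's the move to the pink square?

turn right 153°, forward 6.1 m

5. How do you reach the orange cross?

turn left 109°, forward 4.4 m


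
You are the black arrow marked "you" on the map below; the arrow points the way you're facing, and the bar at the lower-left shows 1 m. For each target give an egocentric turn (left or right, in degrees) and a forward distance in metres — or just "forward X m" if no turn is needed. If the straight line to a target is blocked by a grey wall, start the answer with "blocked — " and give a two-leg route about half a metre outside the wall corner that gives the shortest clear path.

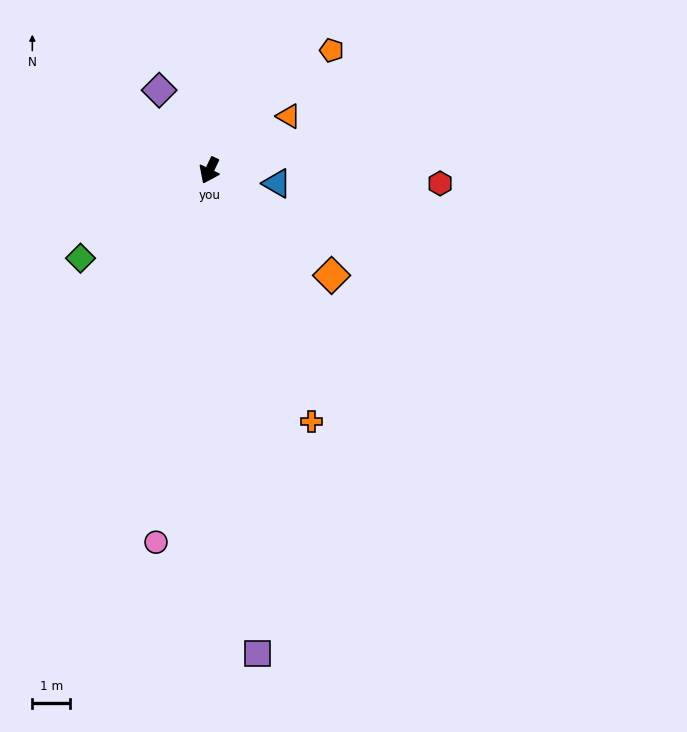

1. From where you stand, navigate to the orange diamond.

turn left 75°, forward 4.2 m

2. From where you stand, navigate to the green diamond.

turn right 30°, forward 4.1 m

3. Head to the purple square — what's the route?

turn left 31°, forward 12.8 m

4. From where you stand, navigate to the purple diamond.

turn right 122°, forward 2.5 m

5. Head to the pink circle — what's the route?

turn left 17°, forward 9.9 m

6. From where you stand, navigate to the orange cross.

turn left 48°, forward 7.2 m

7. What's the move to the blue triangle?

turn left 105°, forward 1.8 m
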